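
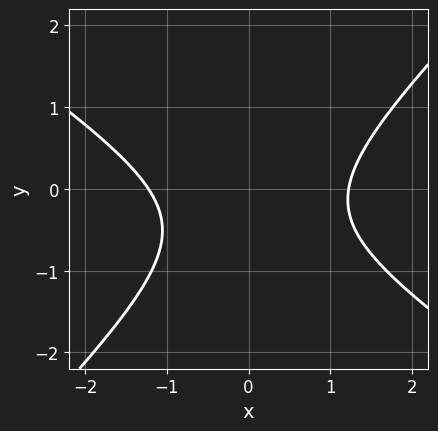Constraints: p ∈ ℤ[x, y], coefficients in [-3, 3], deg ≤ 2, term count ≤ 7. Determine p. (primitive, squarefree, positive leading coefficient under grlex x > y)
2*x^2 + x*y - 3*y^2 - 2*y - 3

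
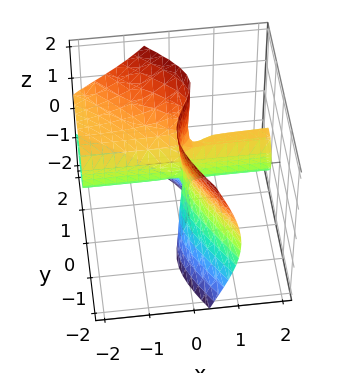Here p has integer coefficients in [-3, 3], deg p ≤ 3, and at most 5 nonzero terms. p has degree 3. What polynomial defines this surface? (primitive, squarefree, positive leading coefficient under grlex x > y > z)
1. Degree: a generic line meets the surface in up to 3 points, so deg p = 3.
2. Checking where it meets the axes: one y-axis crossing is at y = 0; the visible z-axis segment lies entirely on the surface; the visible x-axis segment lies entirely on the surface.
3. Matching integer coefficients to the picture gives p.

3*x*y^2 + 2*x*z^2 + 2*y^3 - y*z^2 - 3*x*y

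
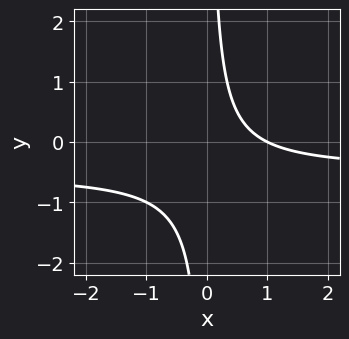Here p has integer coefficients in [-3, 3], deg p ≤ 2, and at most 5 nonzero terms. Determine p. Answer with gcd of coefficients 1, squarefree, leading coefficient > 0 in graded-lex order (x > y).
2*x*y + x - 1

1. Degree: no degree-1 curve has this shape, so deg p = 2.
2. Against the integer gridlines: it misses every integer gridline on the y-axis; it meets the x-axis at x = 1 (among the integer gridlines).
3. These observations pin down the coefficients.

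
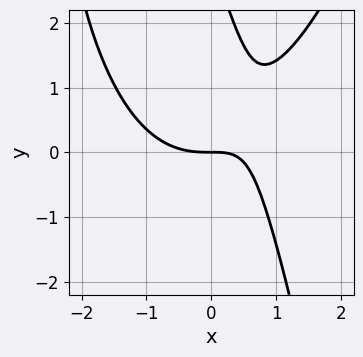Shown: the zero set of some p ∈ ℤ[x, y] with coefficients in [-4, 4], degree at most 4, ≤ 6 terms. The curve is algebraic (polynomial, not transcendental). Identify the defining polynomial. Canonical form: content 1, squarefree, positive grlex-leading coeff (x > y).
2*x^3 - 3*x*y - y^2 + 3*y

(a) deg p = 3.
(b) Checking where it meets the axes: it crosses the x-axis at the gridline x = 0; it crosses the y-axis at the gridline y = 0.
(c) Matching integer coefficients to the picture gives p.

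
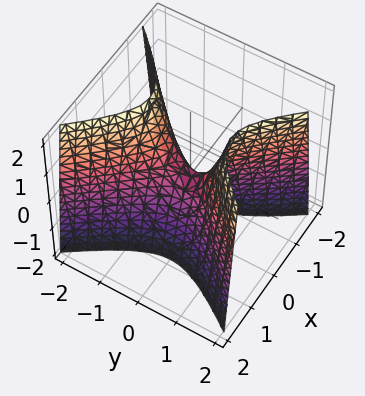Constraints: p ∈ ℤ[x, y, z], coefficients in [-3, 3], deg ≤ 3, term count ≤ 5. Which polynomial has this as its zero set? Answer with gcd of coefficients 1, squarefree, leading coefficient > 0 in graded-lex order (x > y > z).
3*x^2 - 2*y^2 + z

1. deg p = 2.
2. Symmetries: the x ↦ −x reflection is a symmetry, so x appears only in even powers; mirror symmetry y ↦ −y ⇒ only even powers of y.
3. Reading off the gridlines: it meets the y-axis at y = 0 (among the integer gridlines); one z-axis crossing is at z = 0; it crosses the x-axis at the gridline x = 0.
4. The integer polynomial consistent with all of this is the stated p.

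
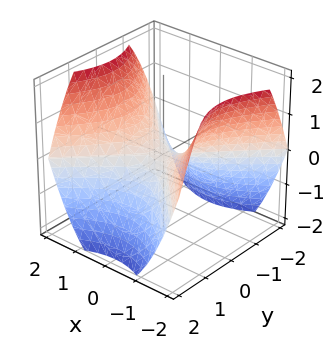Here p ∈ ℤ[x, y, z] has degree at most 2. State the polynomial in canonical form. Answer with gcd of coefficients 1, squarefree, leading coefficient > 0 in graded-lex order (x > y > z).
The degree is 2 — a hyperbolic paraboloid; a quadric.
Symmetries: mirror symmetry x ↦ −x ⇒ only even powers of x; it's symmetric under y → −y, forcing even powers of y.
From the visible intercepts: one x-axis crossing is at x = 0; it meets the y-axis at y = 0 (among the integer gridlines); it crosses the z-axis at the gridline z = 0.
These observations pin down the coefficients.

2*x^2 - 2*y^2 - 3*z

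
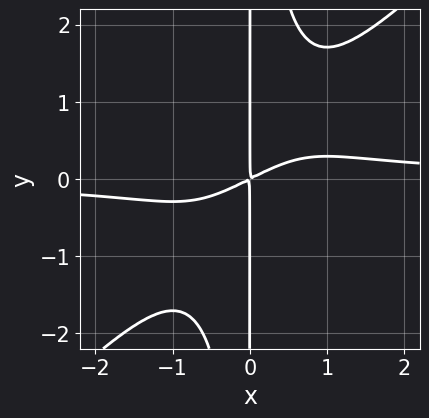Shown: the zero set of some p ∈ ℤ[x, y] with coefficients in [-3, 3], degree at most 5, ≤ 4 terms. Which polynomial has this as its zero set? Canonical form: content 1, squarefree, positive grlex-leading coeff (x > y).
1. deg p = 4. No degree-3 curve has this shape.
2. From the visible intercepts: every point of the y-axis in the box is on the curve.
3. Assembling these constraints gives the stated polynomial.

2*x^3*y - 2*x^2*y^2 - x^2 + 2*x*y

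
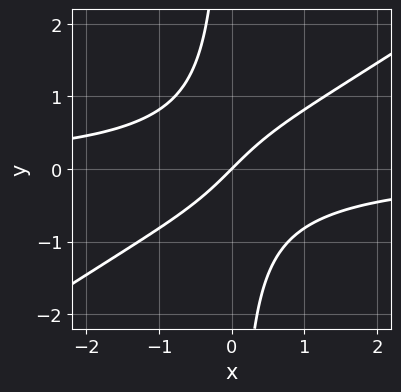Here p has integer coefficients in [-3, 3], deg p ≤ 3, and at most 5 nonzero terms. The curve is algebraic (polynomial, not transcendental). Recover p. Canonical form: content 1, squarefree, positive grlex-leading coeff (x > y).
1. deg p = 3. No degree-2 curve has this shape.
2. From the axis intercepts and sections: it crosses the y-axis at the gridline y = 0; it meets the x-axis at x = 0 (among the integer gridlines).
3. Fitting integer coefficients to these (and the overall shape) gives p.

2*x^2*y - 3*x*y^2 + 2*x - 2*y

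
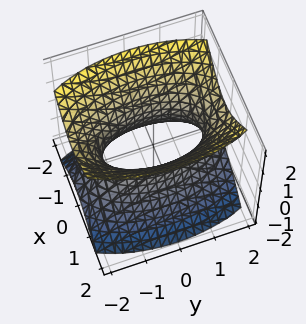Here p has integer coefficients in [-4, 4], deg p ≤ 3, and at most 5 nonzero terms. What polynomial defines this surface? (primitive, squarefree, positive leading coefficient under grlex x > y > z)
3*x^2 + y^2 - 2*z^2 - 2

First, deg p = 2.
Then, symmetries: it's symmetric under x → −x, forcing even powers of x; the z ↦ −z reflection is a symmetry, so z appears only in even powers; mirror symmetry y ↦ −y ⇒ only even powers of y.
Next, observable constraints: the surface avoids every integer z-axis point in the box.
Finally, putting this together gives p.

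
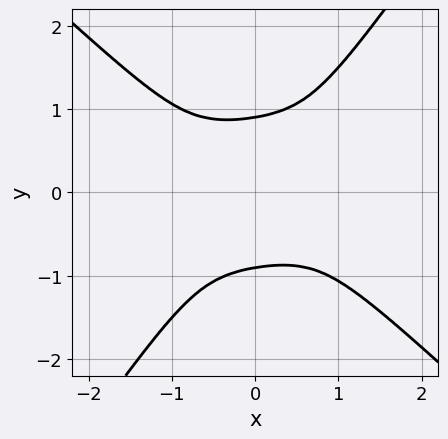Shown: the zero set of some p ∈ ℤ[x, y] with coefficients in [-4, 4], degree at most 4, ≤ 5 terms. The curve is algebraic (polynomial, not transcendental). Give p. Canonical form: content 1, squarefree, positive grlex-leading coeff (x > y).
2*x^4 + 2*x^2*y^2 + 2*x*y^3 - 3*y^4 + 2

(a) deg p = 4. The shape is more complex than any degree-3 curve.
(b) Reading off the gridlines: the curve avoids every integer x-axis point in the box.
(c) These observations pin down the coefficients.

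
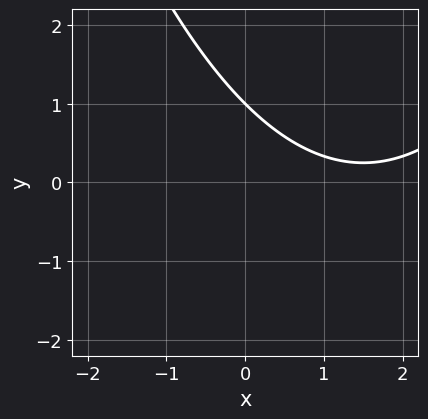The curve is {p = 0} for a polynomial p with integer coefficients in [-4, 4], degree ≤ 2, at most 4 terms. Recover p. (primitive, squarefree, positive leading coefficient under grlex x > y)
x^2 - 3*x - 3*y + 3

1. The degree is 2 — no degree-1 curve has this shape.
2. From the visible intercepts: it meets the y-axis at y = 1 (among the integer gridlines); it misses every integer gridline on the x-axis.
3. The integer polynomial consistent with all of this is the stated p.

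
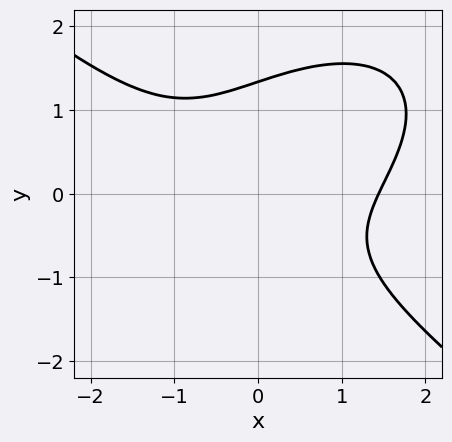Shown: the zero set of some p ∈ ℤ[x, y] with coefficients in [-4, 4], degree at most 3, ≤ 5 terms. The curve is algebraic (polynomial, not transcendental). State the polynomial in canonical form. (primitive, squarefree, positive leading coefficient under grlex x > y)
x^3 + 2*y^3 - 2*x*y - y^2 - 3

(a) The degree is 3 — no degree-2 curve has this shape.
(b) The integer polynomial consistent with all of this is the stated p.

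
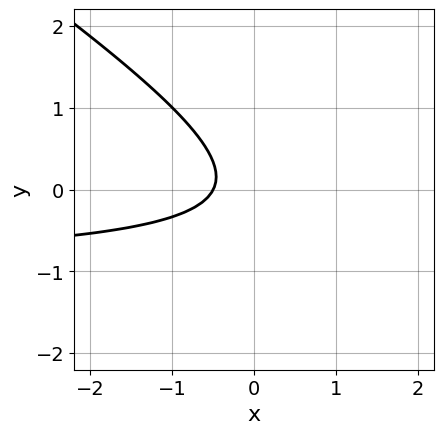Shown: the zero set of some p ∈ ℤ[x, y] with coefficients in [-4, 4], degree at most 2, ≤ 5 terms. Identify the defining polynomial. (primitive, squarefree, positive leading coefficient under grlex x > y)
1. Degree: no degree-1 curve has this shape, so deg p = 2.
2. From the visible intercepts: the curve avoids every integer y-axis point in the box.
3. The integer polynomial consistent with all of this is the stated p.

2*x*y + 3*y^2 + 2*x + 1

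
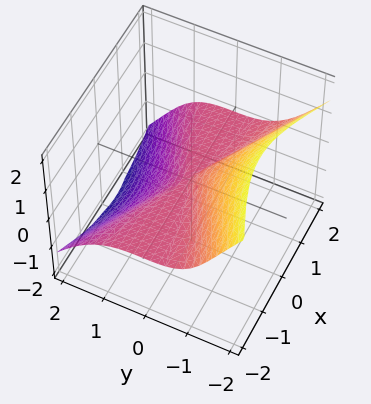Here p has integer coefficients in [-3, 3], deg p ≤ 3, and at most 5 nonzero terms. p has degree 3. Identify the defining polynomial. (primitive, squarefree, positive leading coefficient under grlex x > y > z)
First, deg p = 3. A generic line meets the surface in up to 3 points.
Next, from the visible intercepts: it crosses the z-axis at the gridline z = 0; one y-axis crossing is at y = 0; the visible x-axis segment lies entirely on the surface.
Finally, solving for integer coefficients yields p as stated.

3*x^2*z - x*y*z + 3*y^3 + 2*z^3 + y*z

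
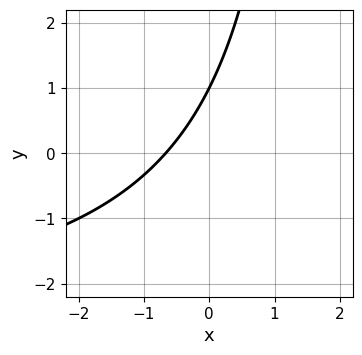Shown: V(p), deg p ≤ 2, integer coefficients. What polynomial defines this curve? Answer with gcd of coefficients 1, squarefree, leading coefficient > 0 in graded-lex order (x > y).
(a) Degree: the shape is more complex than any degree-1 curve, so deg p = 2.
(b) Against the integer gridlines: one y-axis crossing is at y = 1.
(c) Together with the visible shape, these determine p as stated.

x*y + 3*x - 2*y + 2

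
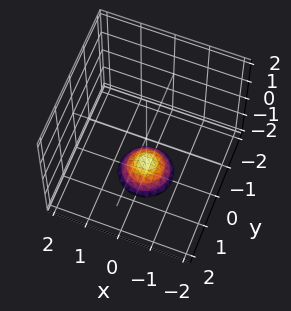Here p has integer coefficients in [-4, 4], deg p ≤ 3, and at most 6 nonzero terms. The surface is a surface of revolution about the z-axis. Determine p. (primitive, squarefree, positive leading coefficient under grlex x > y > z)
2*x^2 + 2*y^2 + 2*z + 3

First, degree: a generic line meets the surface in up to 2 points, so deg p = 2.
Next, symmetry: the surface is invariant under rotation about z: p = q(x² + y², z).
Next, checking where it meets the axes: no y-intercept at any integer in the box; a circular section at z = -2 has radius between 0 and 1; no x-intercept at any integer in the box.
Finally, solving for integer coefficients yields p as stated.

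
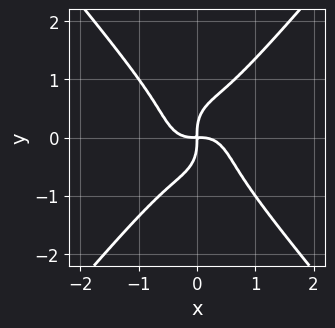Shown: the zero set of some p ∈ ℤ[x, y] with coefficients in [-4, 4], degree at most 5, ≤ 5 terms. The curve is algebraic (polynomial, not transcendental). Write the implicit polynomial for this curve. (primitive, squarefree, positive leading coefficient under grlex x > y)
2*x^4 - y^4 + x*y

1. Degree: no degree-3 curve has this shape, so deg p = 4.
2. Against the integer gridlines: one y-axis crossing is at y = 0; one x-axis crossing is at x = 0.
3. Together with the visible shape, these determine p as stated.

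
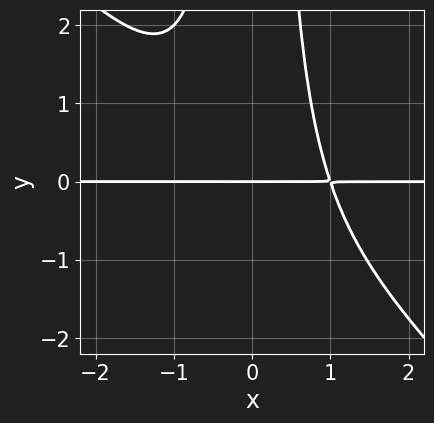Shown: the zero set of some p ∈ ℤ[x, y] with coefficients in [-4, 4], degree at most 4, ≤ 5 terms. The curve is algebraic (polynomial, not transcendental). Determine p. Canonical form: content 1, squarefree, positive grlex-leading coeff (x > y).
First, deg p = 4. The shape is more complex than any degree-3 curve.
Then, checking where it meets the axes: every point of the x-axis in the box is on the curve; it crosses the y-axis at the gridline y = 0.
Finally, together with the visible shape, these determine p as stated.

x^3*y + x^2*y^2 - y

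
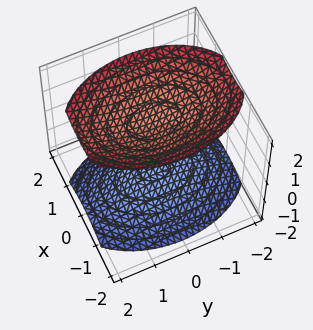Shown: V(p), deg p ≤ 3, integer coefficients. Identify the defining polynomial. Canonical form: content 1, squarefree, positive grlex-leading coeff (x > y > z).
(a) I count 2 distinct pieces.
(b) The degree is 2 — two sheets facing apart; a quadric.
(c) Symmetries: the y ↦ −y reflection is a symmetry, so y appears only in even powers; mirror symmetry x ↦ −x ⇒ only even powers of x; the z ↦ −z reflection is a symmetry, so z appears only in even powers.
(d) Observable constraints: it misses every integer gridline on the x-axis; it misses every integer gridline on the y-axis.
(e) These observations pin down the coefficients.

2*x^2 + y^2 - 2*z^2 + 3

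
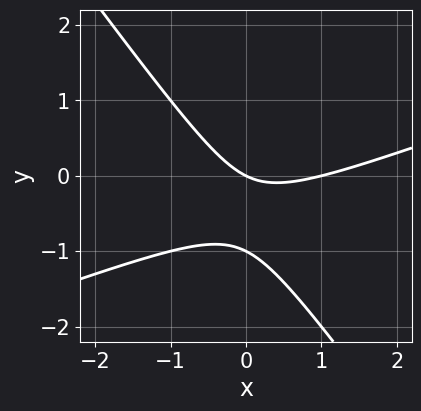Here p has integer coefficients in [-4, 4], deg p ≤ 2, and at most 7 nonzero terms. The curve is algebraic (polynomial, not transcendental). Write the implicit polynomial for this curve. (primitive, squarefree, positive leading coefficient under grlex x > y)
x^2 - 2*x*y - 2*y^2 - x - 2*y

1. The degree is 2 — the shape is more complex than any degree-1 curve.
2. From the axis intercepts and sections: among the integer gridlines, it crosses the x-axis at x ∈ {0, 1}; the y-axis gridline crossings are at y ∈ {-1, 0}.
3. Fitting integer coefficients to these (and the overall shape) gives p.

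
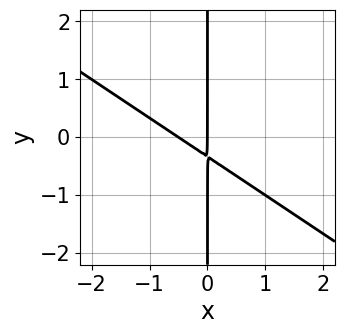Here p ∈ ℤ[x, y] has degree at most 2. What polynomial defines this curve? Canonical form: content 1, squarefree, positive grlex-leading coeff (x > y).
(a) deg p = 2. The shape is more complex than any degree-1 curve.
(b) Checking where it meets the axes: the visible y-axis segment lies entirely on the curve; it crosses the x-axis at the gridline x = 0.
(c) Together with the visible shape, these determine p as stated.

2*x^2 + 3*x*y + x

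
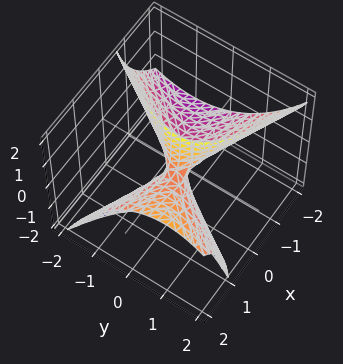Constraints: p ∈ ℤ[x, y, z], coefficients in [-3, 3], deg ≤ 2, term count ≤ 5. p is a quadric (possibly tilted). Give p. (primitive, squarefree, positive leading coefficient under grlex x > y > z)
deg p = 2.
Reading off the gridlines: one y-axis crossing is at y = 0; it crosses the z-axis at the gridline z = 0; it crosses the x-axis at the gridline x = 0.
Fitting integer coefficients to these (and the overall shape) gives p.

x^2 + 2*x*y - 3*x*z - 2*y^2 + z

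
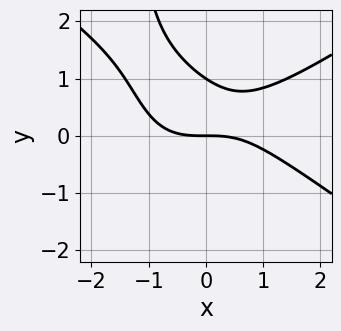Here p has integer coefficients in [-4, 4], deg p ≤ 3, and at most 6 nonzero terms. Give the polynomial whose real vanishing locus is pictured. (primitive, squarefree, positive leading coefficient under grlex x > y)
First, degree: the shape is more complex than any degree-2 curve, so deg p = 3.
Then, reading off the gridlines: among the integer gridlines, it crosses the y-axis at y ∈ {0, 1}; it meets the x-axis at x = 0 (among the integer gridlines).
Finally, the integer polynomial consistent with all of this is the stated p.

x^3 - 2*x*y^2 - 3*y^2 + 3*y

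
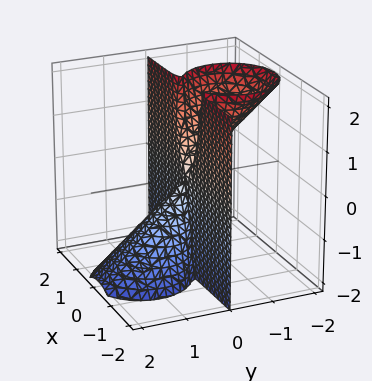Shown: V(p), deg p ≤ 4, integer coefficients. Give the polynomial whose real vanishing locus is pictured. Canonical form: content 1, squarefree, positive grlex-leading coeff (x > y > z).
x^2*y + y^3 + y^2*z

(a) deg p = 3. No degree-2 surface has this shape.
(b) From the axis intercepts and sections: every point of the x-axis in the box is on the surface; the visible z-axis segment lies entirely on the surface; it crosses the y-axis at the gridline y = 0.
(c) Solving for integer coefficients yields p as stated.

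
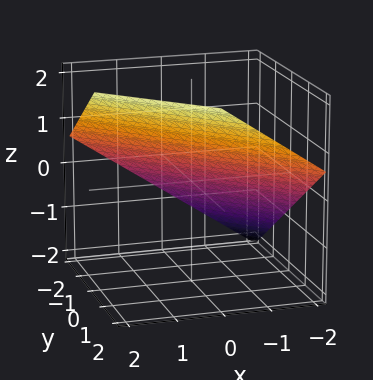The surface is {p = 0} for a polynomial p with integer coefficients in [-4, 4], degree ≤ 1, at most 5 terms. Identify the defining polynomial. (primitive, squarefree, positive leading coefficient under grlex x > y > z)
2*x + 2*y - 3*z + 2

(a) The degree is 1 — the surface is flat (a plane).
(b) Reading off the gridlines: one x-axis crossing is at x = -1; it meets the y-axis at y = -1 (among the integer gridlines).
(c) Solving for integer coefficients yields p as stated.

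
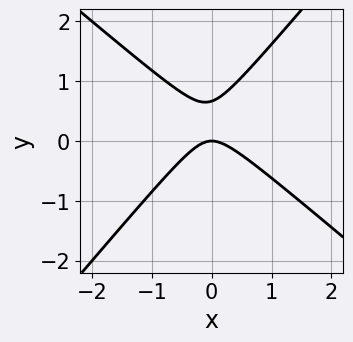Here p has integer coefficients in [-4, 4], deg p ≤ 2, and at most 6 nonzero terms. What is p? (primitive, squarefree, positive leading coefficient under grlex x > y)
deg p = 2.
Observable constraints: it meets the y-axis at y = 0 (among the integer gridlines); it meets the x-axis at x = 0 (among the integer gridlines).
These observations pin down the coefficients.

3*x^2 + x*y - 3*y^2 + 2*y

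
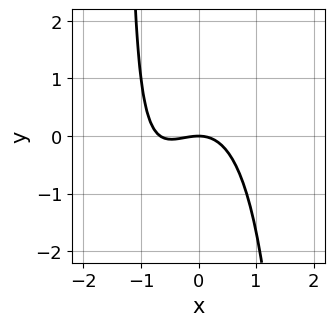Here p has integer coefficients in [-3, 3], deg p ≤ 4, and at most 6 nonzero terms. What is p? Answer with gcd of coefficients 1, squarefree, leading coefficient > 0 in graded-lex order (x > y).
3*x^3 - x^2*y + 2*x^2 + x*y + 3*y

(a) deg p = 3. No degree-2 curve has this shape.
(b) Observable constraints: one y-axis crossing is at y = 0; it crosses the x-axis at the gridline x = 0.
(c) Together with the visible shape, these determine p as stated.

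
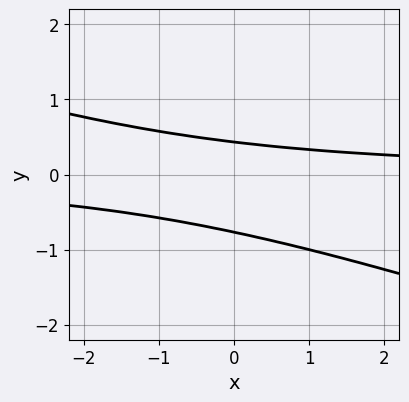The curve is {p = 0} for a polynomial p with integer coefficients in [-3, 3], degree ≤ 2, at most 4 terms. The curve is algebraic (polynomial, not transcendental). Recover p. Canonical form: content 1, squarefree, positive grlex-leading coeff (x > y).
x*y + 3*y^2 + y - 1

First, deg p = 2.
Then, from the visible intercepts: no x-intercept at any integer in the box.
Finally, solving for integer coefficients yields p as stated.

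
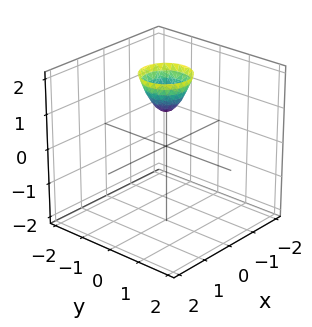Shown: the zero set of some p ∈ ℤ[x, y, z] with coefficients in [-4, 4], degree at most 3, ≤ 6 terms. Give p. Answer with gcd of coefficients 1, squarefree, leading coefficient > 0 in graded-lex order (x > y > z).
2*x^2 + 2*y^2 - z + 1

The degree is 2 — a generic line meets the surface in up to 2 points.
Symmetries: the z-axis is an axis of rotation, so x and y enter only as x² + y².
From the visible intercepts: one z-axis crossing is at z = 1; a circular section at z = 2 has radius between 0 and 1; no y-intercept at any integer in the box.
The integer polynomial consistent with all of this is the stated p.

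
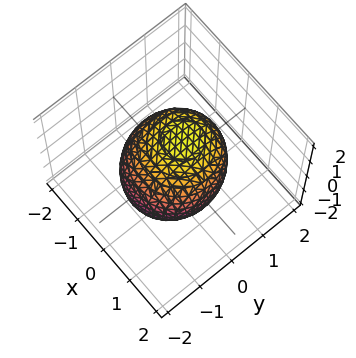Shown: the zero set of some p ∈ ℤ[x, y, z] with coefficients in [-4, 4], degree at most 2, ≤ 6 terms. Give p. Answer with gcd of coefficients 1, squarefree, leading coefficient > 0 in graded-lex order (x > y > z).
deg p = 2. A generic line meets the surface in up to 2 points.
Matching integer coefficients to the picture gives p.

2*x^2 + 2*y^2 - y*z + 2*z^2 - 3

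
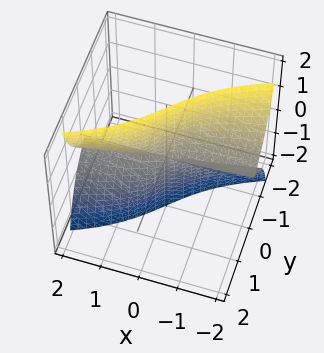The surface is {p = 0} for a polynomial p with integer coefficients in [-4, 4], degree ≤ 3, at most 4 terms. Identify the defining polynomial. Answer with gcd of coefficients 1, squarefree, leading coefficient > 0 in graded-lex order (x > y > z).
x*z^2 - y^3 - y*z^2

Degree: a generic line meets the surface in up to 3 points, so deg p = 3.
From the visible intercepts: it meets the y-axis at y = 0 (among the integer gridlines); the visible x-axis segment lies entirely on the surface; the visible z-axis segment lies entirely on the surface.
The integer polynomial consistent with all of this is the stated p.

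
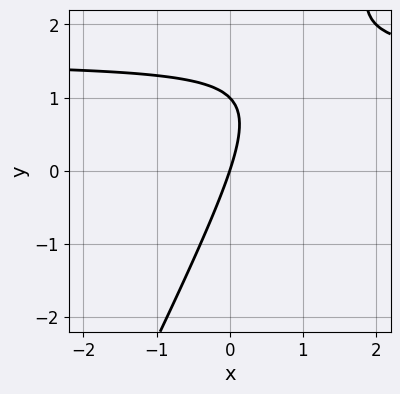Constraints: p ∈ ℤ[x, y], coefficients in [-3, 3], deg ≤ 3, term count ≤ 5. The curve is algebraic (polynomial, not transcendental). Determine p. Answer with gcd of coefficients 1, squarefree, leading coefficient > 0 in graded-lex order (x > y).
2*x*y - y^2 - 3*x + y

First, degree: the shape is more complex than any degree-1 curve, so deg p = 2.
Next, against the integer gridlines: it crosses the x-axis at the gridline x = 0; among the integer gridlines, it crosses the y-axis at y ∈ {0, 1}.
Finally, putting this together gives p.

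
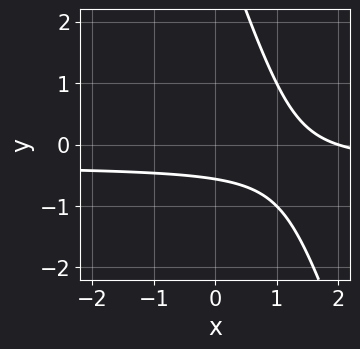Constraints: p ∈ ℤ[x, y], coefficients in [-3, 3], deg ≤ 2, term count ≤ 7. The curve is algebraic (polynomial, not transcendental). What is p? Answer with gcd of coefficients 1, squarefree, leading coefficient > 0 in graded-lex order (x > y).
3*x*y + y^2 + x - 3*y - 2

(a) The degree is 2 — the shape is more complex than any degree-1 curve.
(b) Observable constraints: it crosses the x-axis at the gridline x = 2.
(c) Fitting integer coefficients to these (and the overall shape) gives p.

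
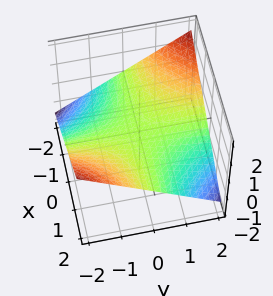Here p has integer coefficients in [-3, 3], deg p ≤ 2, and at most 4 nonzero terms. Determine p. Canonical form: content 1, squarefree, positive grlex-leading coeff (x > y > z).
1. deg p = 2. A hyperbolic paraboloid; a quadric.
2. From the visible intercepts: one z-axis crossing is at z = 0; the visible x-axis segment lies entirely on the surface; every point of the y-axis in the box is on the surface.
3. Fitting integer coefficients to these (and the overall shape) gives p.

x*y + 3*z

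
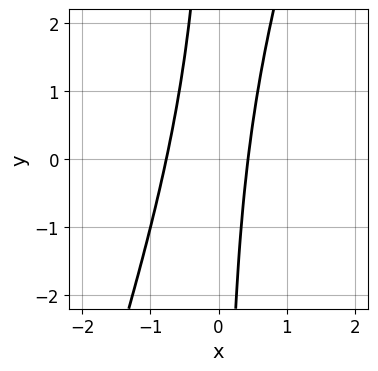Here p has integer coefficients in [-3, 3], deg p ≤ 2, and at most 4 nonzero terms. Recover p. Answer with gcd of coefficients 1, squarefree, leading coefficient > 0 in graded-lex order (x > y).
3*x^2 - x*y + x - 1

Degree: no degree-1 curve has this shape, so deg p = 2.
Checking where it meets the axes: the curve avoids every integer y-axis point in the box.
Together with the visible shape, these determine p as stated.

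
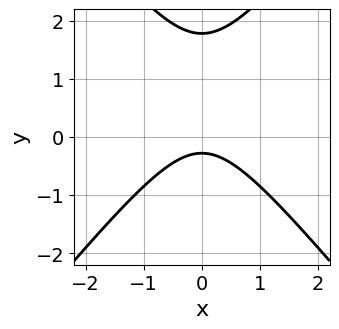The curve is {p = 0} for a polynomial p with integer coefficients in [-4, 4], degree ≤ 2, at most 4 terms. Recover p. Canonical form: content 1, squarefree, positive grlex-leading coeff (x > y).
3*x^2 - 2*y^2 + 3*y + 1

(a) The degree is 2 — no degree-1 curve has this shape.
(b) Symmetries: mirror symmetry x ↦ −x ⇒ only even powers of x.
(c) From the axis intercepts and sections: it misses every integer gridline on the x-axis.
(d) Solving for integer coefficients yields p as stated.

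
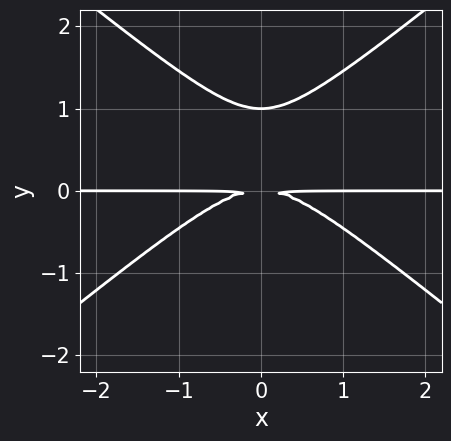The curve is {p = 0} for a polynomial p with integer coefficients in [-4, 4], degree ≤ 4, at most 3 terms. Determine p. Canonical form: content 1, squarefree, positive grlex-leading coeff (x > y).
(a) The degree is 3 — the shape is more complex than any degree-2 curve.
(b) Symmetries: the x ↦ −x reflection is a symmetry, so x appears only in even powers.
(c) Against the integer gridlines: the visible x-axis segment lies entirely on the curve; it crosses the y-axis at the gridline y = 1.
(d) These observations pin down the coefficients.

2*x^2*y - 3*y^3 + 3*y^2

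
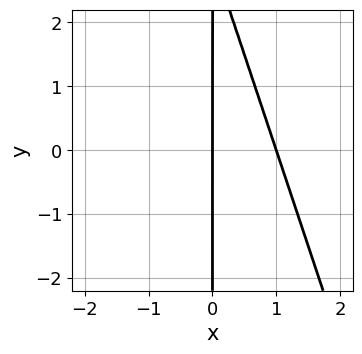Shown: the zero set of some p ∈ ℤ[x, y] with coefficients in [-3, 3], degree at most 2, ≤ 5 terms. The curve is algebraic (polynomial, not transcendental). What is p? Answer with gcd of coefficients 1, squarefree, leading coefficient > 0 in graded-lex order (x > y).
3*x^2 + x*y - 3*x

First, the degree is 2 — the shape is more complex than any degree-1 curve.
Next, reading off the gridlines: the x-axis gridline crossings are at x ∈ {0, 1}; every point of the y-axis in the box is on the curve.
Finally, matching integer coefficients to the picture gives p.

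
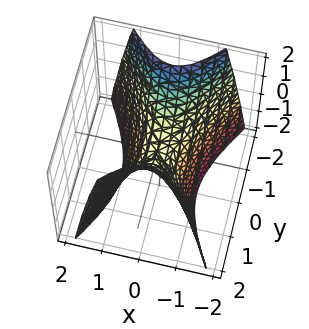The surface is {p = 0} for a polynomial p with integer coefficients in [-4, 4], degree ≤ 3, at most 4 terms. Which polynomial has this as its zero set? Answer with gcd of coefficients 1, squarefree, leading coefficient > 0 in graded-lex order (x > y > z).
deg p = 2. A hyperbolic paraboloid; a quadric.
Symmetries: mirror symmetry x ↦ −x ⇒ only even powers of x; it's symmetric under y → −y, forcing even powers of y.
Checking where it meets the axes: it meets the x-axis at x = 0 (among the integer gridlines); it crosses the y-axis at the gridline y = 0.
The integer polynomial consistent with all of this is the stated p.

2*x^2 - y^2 + z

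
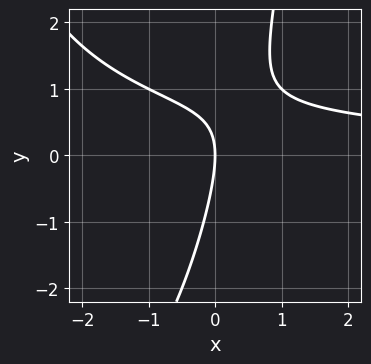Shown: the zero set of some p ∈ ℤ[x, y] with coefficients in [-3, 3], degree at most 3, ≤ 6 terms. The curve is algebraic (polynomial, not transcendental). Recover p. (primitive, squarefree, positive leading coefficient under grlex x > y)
(a) Degree: no degree-2 curve has this shape, so deg p = 3.
(b) Observable constraints: it meets the y-axis at y = 0 (among the integer gridlines); one x-axis crossing is at x = 0.
(c) Assembling these constraints gives the stated polynomial.

x^2*y + 3*x*y - y^2 - 3*x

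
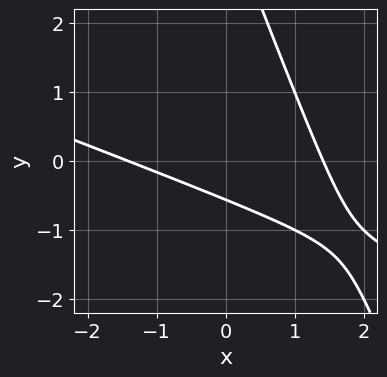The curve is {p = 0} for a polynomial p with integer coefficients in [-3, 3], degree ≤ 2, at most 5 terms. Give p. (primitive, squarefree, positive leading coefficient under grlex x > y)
x^2 + 3*x*y + y^2 - 3*y - 2

(a) The degree is 2 — the shape is more complex than any degree-1 curve.
(b) Solving for integer coefficients yields p as stated.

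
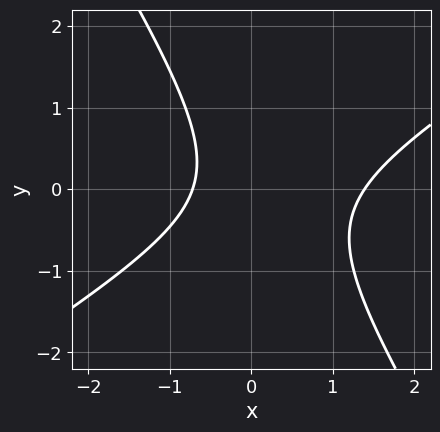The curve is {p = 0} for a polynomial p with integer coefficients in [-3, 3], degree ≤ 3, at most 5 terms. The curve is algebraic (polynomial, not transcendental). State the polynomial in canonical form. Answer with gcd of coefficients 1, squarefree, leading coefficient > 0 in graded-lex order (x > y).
(a) Degree: no degree-1 curve has this shape, so deg p = 2.
(b) Reading off the gridlines: no y-intercept at any integer in the box.
(c) Fitting integer coefficients to these (and the overall shape) gives p.

3*x^2 - 3*x*y - 3*y^2 - 2*x - 3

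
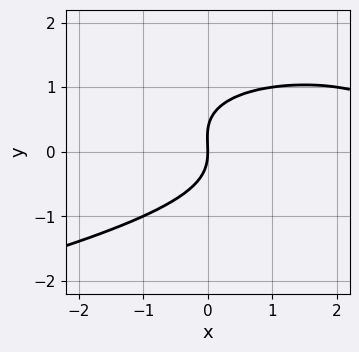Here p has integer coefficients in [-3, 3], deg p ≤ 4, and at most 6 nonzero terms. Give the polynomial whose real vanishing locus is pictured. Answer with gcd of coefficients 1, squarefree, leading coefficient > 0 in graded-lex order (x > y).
(a) The degree is 3 — the shape is more complex than any degree-2 curve.
(b) Checking where it meets the axes: it crosses the y-axis at the gridline y = 0; it meets the x-axis at x = 0 (among the integer gridlines).
(c) The integer polynomial consistent with all of this is the stated p.

3*y^3 + x^2 - y^2 - 3*x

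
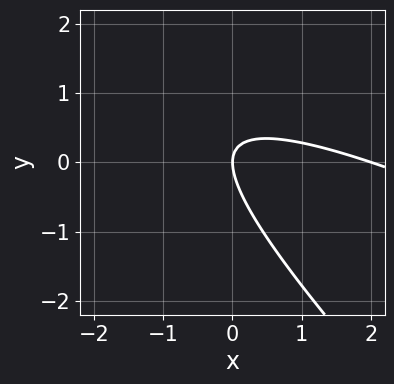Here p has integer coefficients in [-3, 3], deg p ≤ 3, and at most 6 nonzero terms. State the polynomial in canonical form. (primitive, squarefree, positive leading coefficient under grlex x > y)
(a) deg p = 2. The shape is more complex than any degree-1 curve.
(b) Checking where it meets the axes: it meets the y-axis at y = 0 (among the integer gridlines); among the integer gridlines, it crosses the x-axis at x ∈ {0, 2}.
(c) The integer polynomial consistent with all of this is the stated p.

x^2 + 3*x*y + 2*y^2 - 2*x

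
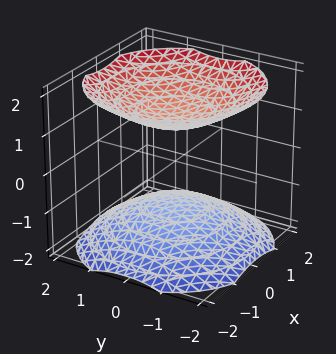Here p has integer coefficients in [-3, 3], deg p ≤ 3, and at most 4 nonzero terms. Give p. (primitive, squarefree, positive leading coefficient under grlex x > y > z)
2*x^2 + 2*y^2 - 3*z^2 + 3

(a) I count 2 distinct pieces. They look like related sheets of one shape, so recover p as a whole.
(b) Degree: two separate bowl-shaped sheets opening away from each other; a quadric, so deg p = 2.
(c) Symmetries: rotational symmetry about the z-axis ⇒ p depends on x, y only through x² + y²; mirror symmetry z ↦ −z ⇒ only even powers of z.
(d) From the axis intercepts and sections: it misses every integer gridline on the y-axis; it misses every integer gridline on the x-axis.
(e) Assembling these constraints gives the stated polynomial. Check: (0, 0, 1) on the z-axis lies on the surface, and p(0, 0, 1) = 0. ✓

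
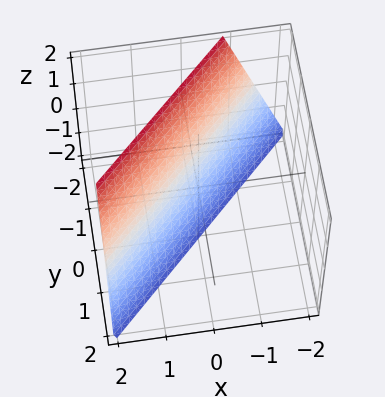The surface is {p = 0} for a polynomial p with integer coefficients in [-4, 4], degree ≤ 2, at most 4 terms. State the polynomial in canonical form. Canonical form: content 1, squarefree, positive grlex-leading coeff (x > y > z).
3*x - 3*y - z - 2

First, the degree is 1 — the surface is flat (a plane).
Then, observable constraints: one z-axis crossing is at z = -2.
Finally, these observations pin down the coefficients.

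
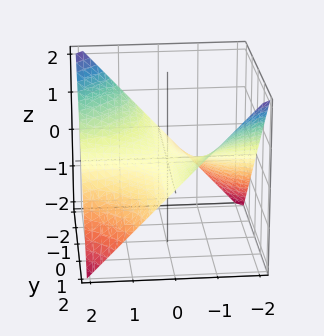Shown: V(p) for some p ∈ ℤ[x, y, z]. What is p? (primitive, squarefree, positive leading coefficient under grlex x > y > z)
x*y + 2*z

(a) deg p = 2.
(b) Reading off the gridlines: it crosses the z-axis at the gridline z = 0; the visible x-axis segment lies entirely on the surface; every point of the y-axis in the box is on the surface.
(c) Matching integer coefficients to the picture gives p.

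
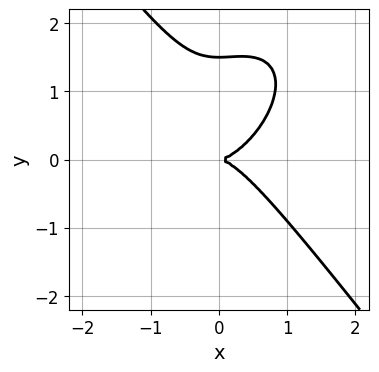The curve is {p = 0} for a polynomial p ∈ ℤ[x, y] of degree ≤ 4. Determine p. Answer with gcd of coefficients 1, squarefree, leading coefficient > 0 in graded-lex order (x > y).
First, the degree is 3 — no degree-2 curve has this shape.
Then, reading off the gridlines: one x-axis crossing is at x = 0; one y-axis crossing is at y = 0.
Finally, these observations pin down the coefficients.

3*x^3 - x^2*y + 2*y^3 - 3*y^2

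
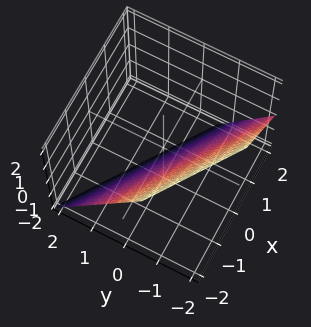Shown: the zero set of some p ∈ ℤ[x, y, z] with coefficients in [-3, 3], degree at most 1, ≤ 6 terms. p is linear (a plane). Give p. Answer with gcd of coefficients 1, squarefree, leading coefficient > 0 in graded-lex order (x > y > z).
1. deg p = 1. Every cross-section is a straight line — this is a plane.
2. Reading off the gridlines: it crosses the z-axis at the gridline z = -1; it crosses the x-axis at the gridline x = -1.
3. Fitting integer coefficients to these (and the overall shape) gives p.

2*x + 3*y + 2*z + 2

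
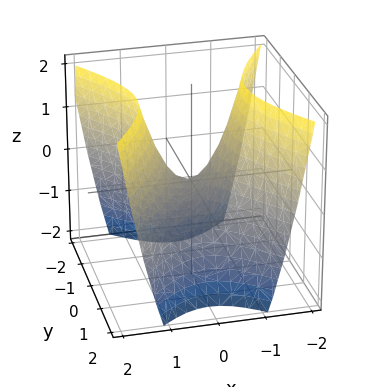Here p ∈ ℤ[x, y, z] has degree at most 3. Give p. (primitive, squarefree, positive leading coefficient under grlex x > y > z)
(a) deg p = 2.
(b) Symmetries: it's symmetric under x → −x, forcing even powers of x; the y ↦ −y reflection is a symmetry, so y appears only in even powers.
(c) From the axis intercepts and sections: it meets the y-axis at y = 0 (among the integer gridlines); one x-axis crossing is at x = 0; one z-axis crossing is at z = 0.
(d) Solving for integer coefficients yields p as stated.

3*x^2 - 2*y^2 - 2*z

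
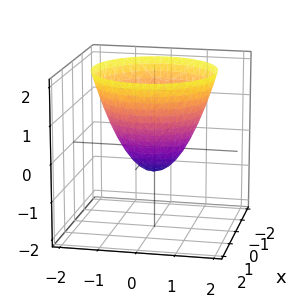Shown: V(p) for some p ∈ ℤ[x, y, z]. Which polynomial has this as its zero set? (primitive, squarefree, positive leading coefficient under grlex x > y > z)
(a) deg p = 2.
(b) Symmetries: every cross-section ⟂ z is a circle, so x, y appear only via x² + y².
(c) From the visible intercepts: a circular section at z = 2 has radius between 1 and 2.
(d) Solving for integer coefficients yields p as stated.

3*x^2 + 3*y^2 - 3*z - 2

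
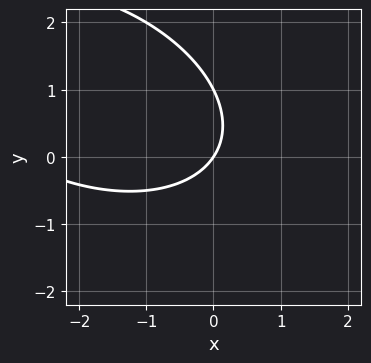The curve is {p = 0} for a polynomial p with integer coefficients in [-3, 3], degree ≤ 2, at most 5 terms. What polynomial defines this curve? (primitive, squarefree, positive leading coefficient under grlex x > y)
First, the degree is 2 — no degree-1 curve has this shape.
Then, from the visible intercepts: one x-axis crossing is at x = 0; the y-axis gridline crossings are at y ∈ {0, 1}.
Finally, fitting integer coefficients to these (and the overall shape) gives p.

x^2 + x*y + 2*y^2 + 3*x - 2*y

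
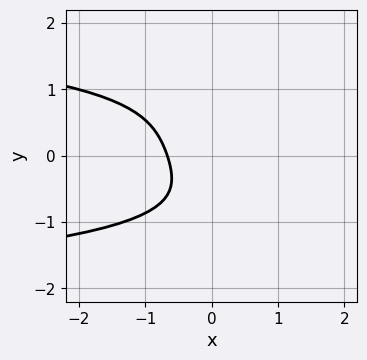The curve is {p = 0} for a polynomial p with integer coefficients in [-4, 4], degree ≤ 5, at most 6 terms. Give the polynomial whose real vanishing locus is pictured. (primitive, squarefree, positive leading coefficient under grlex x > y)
2*y^4 + y^2 + 3*x + y + 2

Degree: the shape is more complex than any degree-3 curve, so deg p = 4.
Against the integer gridlines: it misses every integer gridline on the y-axis.
Together with the visible shape, these determine p as stated.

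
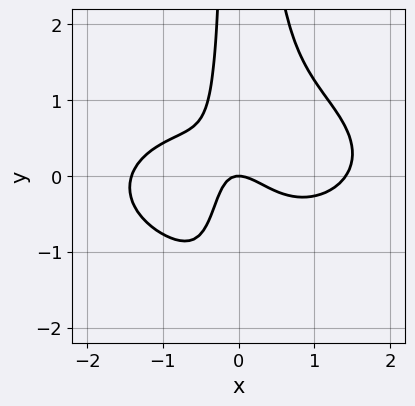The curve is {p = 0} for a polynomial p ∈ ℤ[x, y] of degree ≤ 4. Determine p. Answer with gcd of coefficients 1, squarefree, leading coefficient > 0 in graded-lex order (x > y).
x^4 + 3*x^2*y^2 - 2*x^2 - 2*x*y - y

First, degree: no degree-3 curve has this shape, so deg p = 4.
Next, from the visible intercepts: one y-axis crossing is at y = 0; it meets the x-axis at x = 0 (among the integer gridlines).
Finally, putting this together gives p.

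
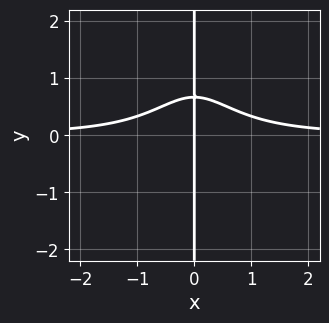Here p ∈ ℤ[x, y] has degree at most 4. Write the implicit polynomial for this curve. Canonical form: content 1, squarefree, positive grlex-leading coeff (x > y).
The degree is 4 — the shape is more complex than any degree-3 curve.
From the axis intercepts and sections: every point of the y-axis in the box is on the curve; it meets the x-axis at x = 0 (among the integer gridlines).
Solving for integer coefficients yields p as stated.

3*x^3*y + 3*x*y - 2*x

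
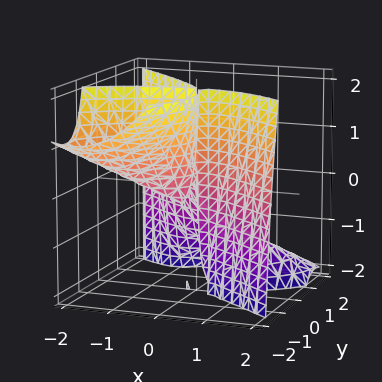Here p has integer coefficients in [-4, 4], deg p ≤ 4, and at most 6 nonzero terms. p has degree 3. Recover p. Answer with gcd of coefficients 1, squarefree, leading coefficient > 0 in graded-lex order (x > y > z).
x^3 + 2*x*y*z + 2*y^3 + 2*y^2*z + 2*x*y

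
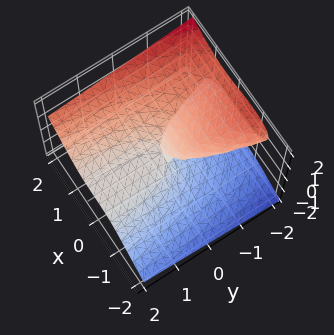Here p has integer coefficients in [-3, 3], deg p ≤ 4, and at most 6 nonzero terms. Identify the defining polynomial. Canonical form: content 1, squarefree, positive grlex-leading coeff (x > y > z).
First, deg p = 3.
Next, from the visible intercepts: it crosses the x-axis at the gridline x = 0; the visible y-axis segment lies entirely on the surface; it meets the z-axis at z = 0 (among the integer gridlines).
Finally, together with the visible shape, these determine p as stated.

2*x^3 - x*z^2 - 3*z^3 - 3*y*z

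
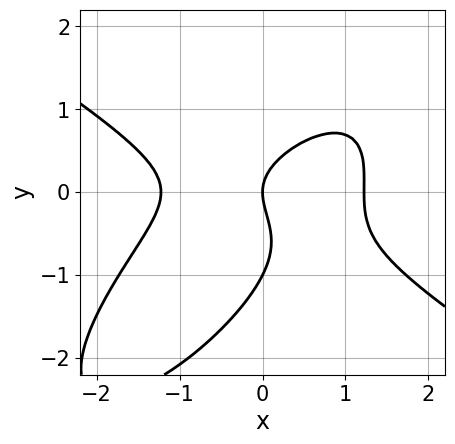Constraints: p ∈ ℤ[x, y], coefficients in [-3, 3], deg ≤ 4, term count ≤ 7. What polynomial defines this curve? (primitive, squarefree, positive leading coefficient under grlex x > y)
1. The degree is 3 — no degree-2 curve has this shape.
2. From the visible intercepts: it crosses the x-axis at the gridline x = 0; among the integer gridlines, it crosses the y-axis at y ∈ {-1, 0}.
3. The integer polynomial consistent with all of this is the stated p.

2*x^3 - 3*x*y^2 + 3*y^3 + 3*y^2 - 3*x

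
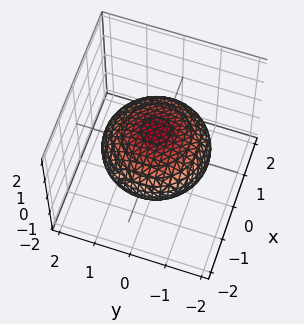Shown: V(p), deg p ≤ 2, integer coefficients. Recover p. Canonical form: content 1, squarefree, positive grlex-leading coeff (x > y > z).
x^2 + y^2 + 2*z^2 - 2

1. Degree: bounded and convex; a quadric, so deg p = 2.
2. Symmetries: it's symmetric under z → −z, forcing even powers of z; the z-axis is an axis of rotation, so x and y enter only as x² + y².
3. Reading off the gridlines: a circular section at z = 0 has radius between 1 and 2; the z-axis gridline crossings are at z ∈ {-1, 1}.
4. Assembling these constraints gives the stated polynomial.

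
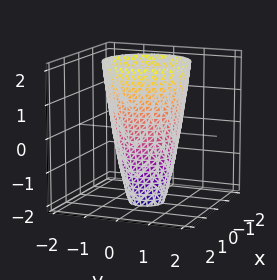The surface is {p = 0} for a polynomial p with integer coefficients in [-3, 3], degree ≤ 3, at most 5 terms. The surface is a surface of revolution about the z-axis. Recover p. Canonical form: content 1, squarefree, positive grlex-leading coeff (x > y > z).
3*x^2 + 3*y^2 - z - 3

(a) Degree: a generic line meets the surface in up to 2 points, so deg p = 2.
(b) Symmetries: every cross-section ⟂ z is a circle, so x, y appear only via x² + y².
(c) Against the integer gridlines: among the integer gridlines, it crosses the y-axis at y ∈ {-1, 1}; the surface avoids every integer z-axis point in the box; a circular section at z = -1 has radius between 0 and 1; the x-axis gridline crossings are at x ∈ {-1, 1}.
(d) Assembling these constraints gives the stated polynomial.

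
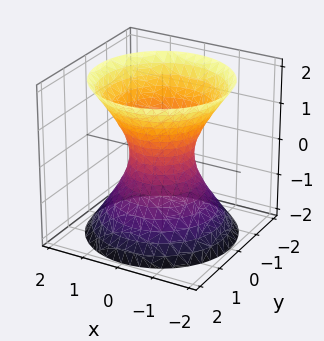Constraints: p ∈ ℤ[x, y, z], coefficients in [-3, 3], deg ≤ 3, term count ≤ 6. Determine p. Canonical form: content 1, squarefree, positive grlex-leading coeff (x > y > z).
First, the degree is 2 — one connected sheet with a waist; a quadric.
Then, symmetries: mirror symmetry z ↦ −z ⇒ only even powers of z; every cross-section ⟂ z is a circle, so x, y appear only via x² + y².
Then, checking where it meets the axes: it misses every integer gridline on the z-axis; a circular section at z = 2 has radius between 1 and 2.
Finally, together with the visible shape, these determine p as stated.

3*x^2 + 3*y^2 - 2*z^2 - 2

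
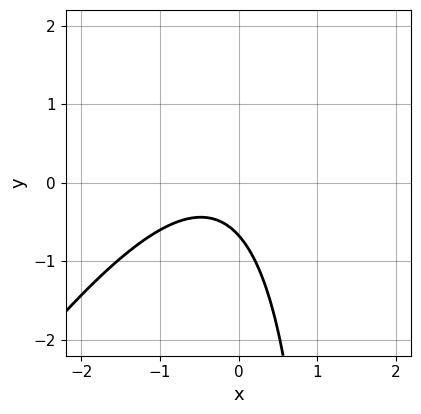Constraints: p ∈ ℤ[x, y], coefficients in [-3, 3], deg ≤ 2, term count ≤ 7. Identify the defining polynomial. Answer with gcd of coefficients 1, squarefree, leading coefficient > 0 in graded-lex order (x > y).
deg p = 2. The shape is more complex than any degree-1 curve.
From the visible intercepts: no x-intercept at any integer in the box.
Solving for integer coefficients yields p as stated.

3*x^2 - 2*x*y + 2*x + 3*y + 2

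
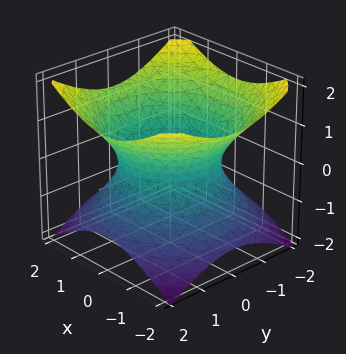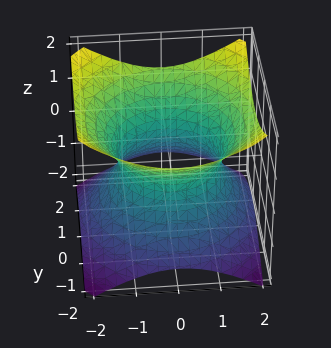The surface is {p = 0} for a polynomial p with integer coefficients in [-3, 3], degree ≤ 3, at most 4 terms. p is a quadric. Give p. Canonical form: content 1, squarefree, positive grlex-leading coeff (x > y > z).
2*x^2 + 2*y^2 - 3*z^2 - 3

1. The degree is 2 — an hourglass — one-sheet hyperboloid; a quadric.
2. Symmetries: mirror symmetry z ↦ −z ⇒ only even powers of z; the surface is invariant under rotation about z: p = q(x² + y², z).
3. Observable constraints: a circular section at z = 1 has radius between 1 and 2; the surface avoids every integer z-axis point in the box.
4. Fitting integer coefficients to these (and the overall shape) gives p.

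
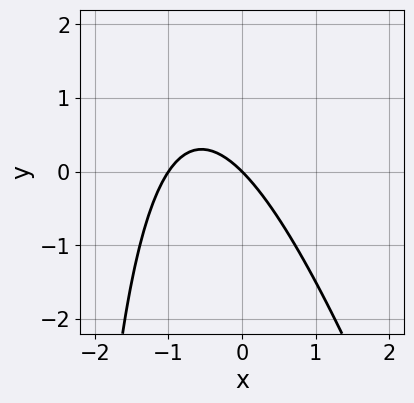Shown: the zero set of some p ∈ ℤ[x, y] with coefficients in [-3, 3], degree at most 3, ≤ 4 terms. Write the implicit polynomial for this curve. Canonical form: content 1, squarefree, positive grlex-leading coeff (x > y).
3*x^2 + x*y + 3*x + 3*y

(a) Degree: no degree-1 curve has this shape, so deg p = 2.
(b) Checking where it meets the axes: it crosses the y-axis at the gridline y = 0; among the integer gridlines, it crosses the x-axis at x ∈ {-1, 0}.
(c) Assembling these constraints gives the stated polynomial.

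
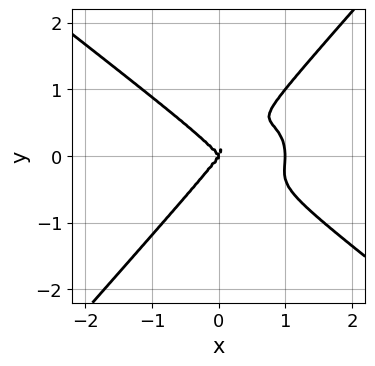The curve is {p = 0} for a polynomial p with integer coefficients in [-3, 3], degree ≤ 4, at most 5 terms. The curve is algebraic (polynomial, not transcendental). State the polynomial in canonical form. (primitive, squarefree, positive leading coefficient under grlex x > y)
2*x^4 + 2*x*y^3 - 3*y^4 - 2*x^3 + x*y^2

The degree is 4 — no degree-3 curve has this shape.
Observable constraints: the x-axis gridline crossings are at x ∈ {0, 1}; one y-axis crossing is at y = 0.
These observations pin down the coefficients.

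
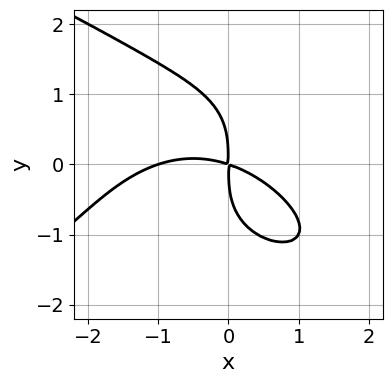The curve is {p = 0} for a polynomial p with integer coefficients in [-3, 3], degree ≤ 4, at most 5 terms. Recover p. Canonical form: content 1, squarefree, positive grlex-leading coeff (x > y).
y^4 + x^3 + x^2 + 3*x*y

1. deg p = 4. A generic line meets the curve in up to 4 points.
2. Reading off the gridlines: it crosses the x-axis at the gridline x = -1.
3. Assembling these constraints gives the stated polynomial.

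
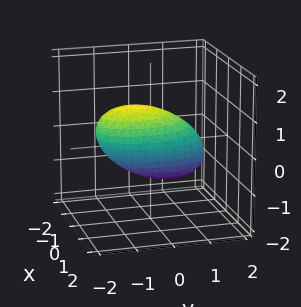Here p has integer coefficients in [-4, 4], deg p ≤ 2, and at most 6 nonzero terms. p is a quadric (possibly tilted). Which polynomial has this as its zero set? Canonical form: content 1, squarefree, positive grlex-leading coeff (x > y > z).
3*x^2 + y^2 + y*z + 2*z^2 - 2

The degree is 2 — the shape is more complex than any degree-1 surface.
From the axis intercepts and sections: among the integer gridlines, it crosses the z-axis at z ∈ {-1, 1}.
Fitting integer coefficients to these (and the overall shape) gives p.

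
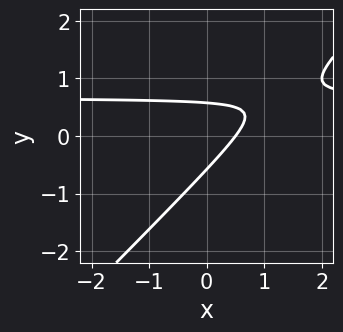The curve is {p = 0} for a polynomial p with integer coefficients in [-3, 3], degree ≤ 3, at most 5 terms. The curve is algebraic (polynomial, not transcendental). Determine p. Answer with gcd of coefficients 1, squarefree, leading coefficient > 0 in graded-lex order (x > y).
3*x*y - 3*y^2 - 2*x + 1

First, deg p = 2. A generic line meets the curve in up to 2 points.
Finally, matching integer coefficients to the picture gives p.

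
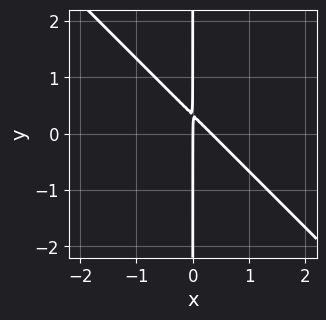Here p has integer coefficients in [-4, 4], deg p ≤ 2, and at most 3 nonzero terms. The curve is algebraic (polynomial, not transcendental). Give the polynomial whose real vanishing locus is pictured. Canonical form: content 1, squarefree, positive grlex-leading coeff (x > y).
The degree is 2 — the shape is more complex than any degree-1 curve.
Observable constraints: it crosses the x-axis at the gridline x = 0; every point of the y-axis in the box is on the curve.
Solving for integer coefficients yields p as stated.

3*x^2 + 3*x*y - x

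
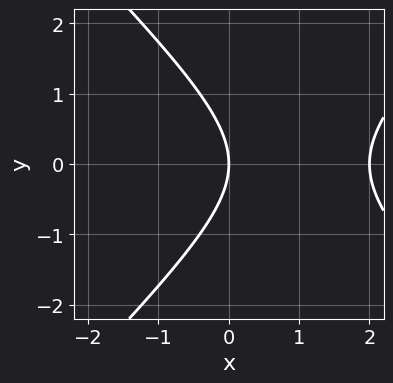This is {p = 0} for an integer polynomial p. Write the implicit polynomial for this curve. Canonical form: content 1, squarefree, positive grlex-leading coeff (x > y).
x^2 - y^2 - 2*x

1. deg p = 2. No degree-1 curve has this shape.
2. Symmetries: the y ↦ −y reflection is a symmetry, so y appears only in even powers.
3. Checking where it meets the axes: the x-axis gridline crossings are at x ∈ {0, 2}; one y-axis crossing is at y = 0.
4. Matching integer coefficients to the picture gives p.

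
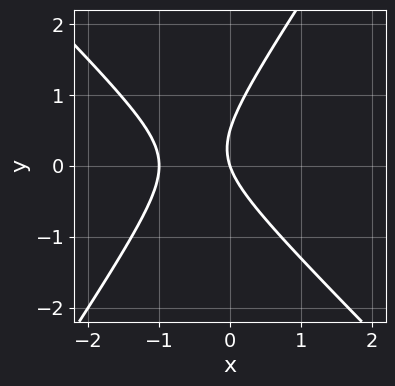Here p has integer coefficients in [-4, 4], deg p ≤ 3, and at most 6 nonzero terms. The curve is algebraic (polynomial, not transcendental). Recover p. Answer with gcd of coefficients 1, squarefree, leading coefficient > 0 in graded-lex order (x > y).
1. deg p = 2. The shape is more complex than any degree-1 curve.
2. From the axis intercepts and sections: among the integer gridlines, it crosses the x-axis at x ∈ {-1, 0}; it crosses the y-axis at the gridline y = 0.
3. The integer polynomial consistent with all of this is the stated p.

3*x^2 + x*y - 2*y^2 + 3*x + y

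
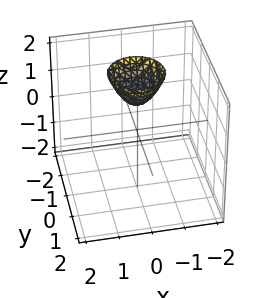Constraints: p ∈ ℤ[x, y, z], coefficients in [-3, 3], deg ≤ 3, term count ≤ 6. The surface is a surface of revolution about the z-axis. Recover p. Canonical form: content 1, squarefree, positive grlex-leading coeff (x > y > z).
3*x^2 + 3*y^2 - 2*z + 2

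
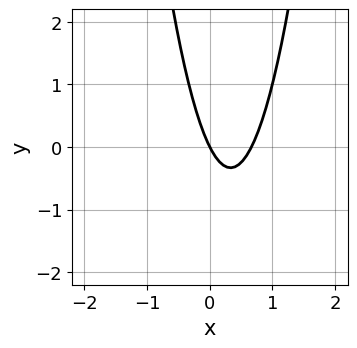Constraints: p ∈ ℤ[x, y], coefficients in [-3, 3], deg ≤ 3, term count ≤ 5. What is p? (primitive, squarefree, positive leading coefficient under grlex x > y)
3*x^2 - 2*x - y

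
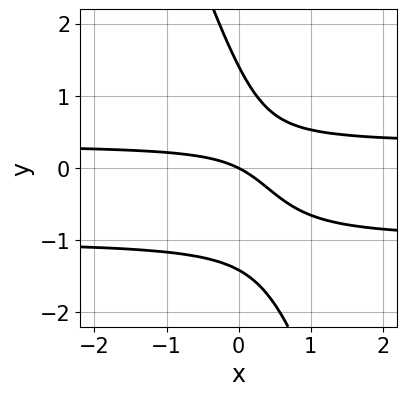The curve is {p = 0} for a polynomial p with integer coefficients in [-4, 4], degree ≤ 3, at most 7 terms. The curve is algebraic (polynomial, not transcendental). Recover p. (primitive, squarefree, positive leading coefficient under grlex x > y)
3*x*y^2 + y^3 + 2*x*y - x - 2*y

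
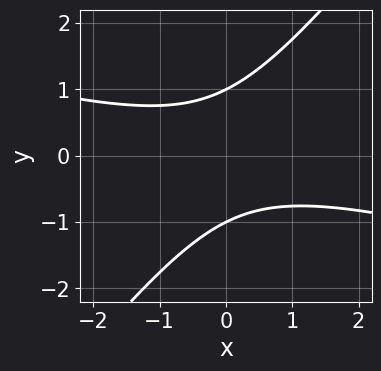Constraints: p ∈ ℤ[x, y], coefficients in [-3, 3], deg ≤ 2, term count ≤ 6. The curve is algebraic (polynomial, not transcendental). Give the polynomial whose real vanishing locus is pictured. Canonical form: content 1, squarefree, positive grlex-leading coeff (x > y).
x^2 + 3*x*y - 3*y^2 + 3

First, deg p = 2. No degree-1 curve has this shape.
Next, checking where it meets the axes: the curve avoids every integer x-axis point in the box; the y-axis gridline crossings are at y ∈ {-1, 1}.
Finally, these observations pin down the coefficients.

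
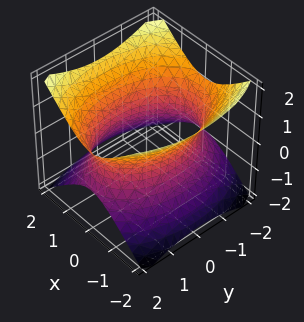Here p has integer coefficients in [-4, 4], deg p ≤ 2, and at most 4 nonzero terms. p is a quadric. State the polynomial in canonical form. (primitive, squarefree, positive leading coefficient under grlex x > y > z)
2*x^2 + y^2 - 2*z^2 - 3

1. Degree: one connected sheet with a waist; a quadric, so deg p = 2.
2. Symmetries: it's symmetric under x → −x, forcing even powers of x; mirror symmetry z ↦ −z ⇒ only even powers of z; the y ↦ −y reflection is a symmetry, so y appears only in even powers.
3. Reading off the gridlines: no z-intercept at any integer in the box.
4. The integer polynomial consistent with all of this is the stated p.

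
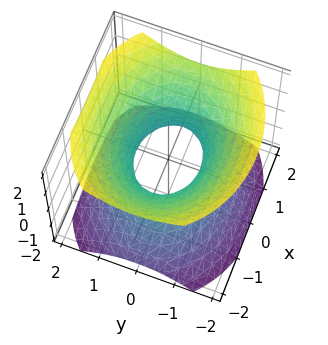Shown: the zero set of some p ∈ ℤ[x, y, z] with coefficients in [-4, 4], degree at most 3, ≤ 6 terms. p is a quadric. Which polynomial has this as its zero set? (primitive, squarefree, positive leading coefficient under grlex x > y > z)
1. The degree is 2 — one connected sheet with a waist; a quadric.
2. Symmetries: mirror symmetry y ↦ −y ⇒ only even powers of y; the z ↦ −z reflection is a symmetry, so z appears only in even powers; the x ↦ −x reflection is a symmetry, so x appears only in even powers.
3. Reading off the gridlines: the surface avoids every integer z-axis point in the box; among the integer gridlines, it crosses the x-axis at x ∈ {-1, 1}.
4. Assembling these constraints gives the stated polynomial.

2*x^2 + 3*y^2 - 3*z^2 - 2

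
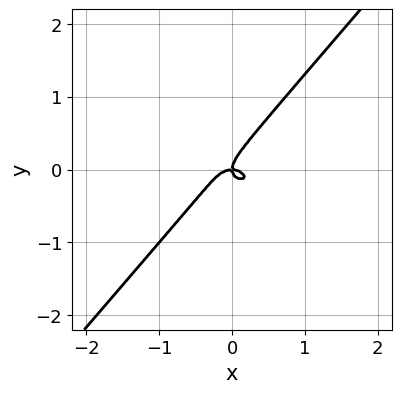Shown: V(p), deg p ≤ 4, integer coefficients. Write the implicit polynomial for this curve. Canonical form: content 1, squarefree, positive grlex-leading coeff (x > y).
2*x^3 + 2*x*y^2 - 3*y^3 + x*y

1. Degree: a generic line meets the curve in up to 3 points, so deg p = 3.
2. Observable constraints: one x-axis crossing is at x = 0; one y-axis crossing is at y = 0.
3. Fitting integer coefficients to these (and the overall shape) gives p.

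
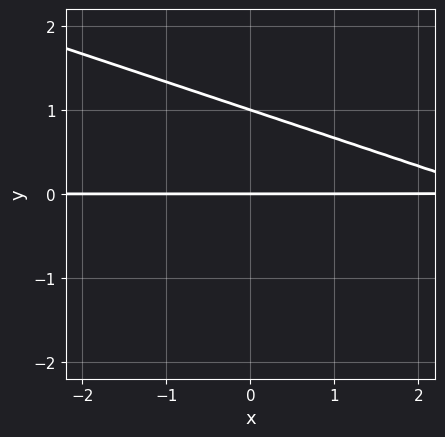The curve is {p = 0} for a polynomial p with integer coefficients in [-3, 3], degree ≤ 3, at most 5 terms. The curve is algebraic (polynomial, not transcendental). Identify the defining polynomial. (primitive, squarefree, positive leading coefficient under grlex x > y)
deg p = 2.
Checking where it meets the axes: every point of the x-axis in the box is on the curve; the y-axis gridline crossings are at y ∈ {0, 1}.
Matching integer coefficients to the picture gives p.

x*y + 3*y^2 - 3*y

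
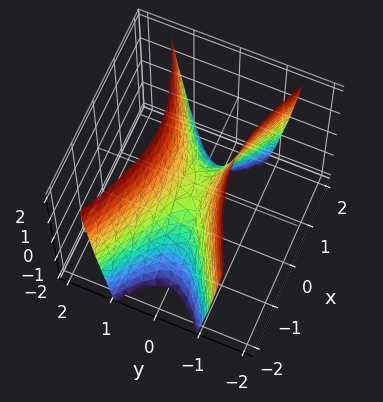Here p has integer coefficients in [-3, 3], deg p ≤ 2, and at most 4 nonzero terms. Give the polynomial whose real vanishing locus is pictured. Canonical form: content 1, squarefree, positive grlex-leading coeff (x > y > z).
x^2 - 3*y^2 + z

(a) Degree: a saddle surface; a quadric, so deg p = 2.
(b) Symmetries: the y ↦ −y reflection is a symmetry, so y appears only in even powers; mirror symmetry x ↦ −x ⇒ only even powers of x.
(c) Checking where it meets the axes: it meets the y-axis at y = 0 (among the integer gridlines); one x-axis crossing is at x = 0.
(d) Matching integer coefficients to the picture gives p.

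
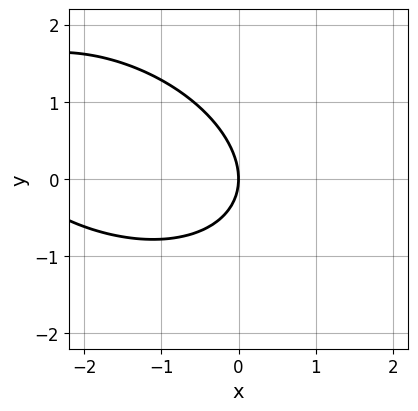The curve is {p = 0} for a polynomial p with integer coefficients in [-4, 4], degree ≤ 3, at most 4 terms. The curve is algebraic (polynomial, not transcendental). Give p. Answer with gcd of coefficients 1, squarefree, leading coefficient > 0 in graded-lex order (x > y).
x^2 + x*y + 2*y^2 + 3*x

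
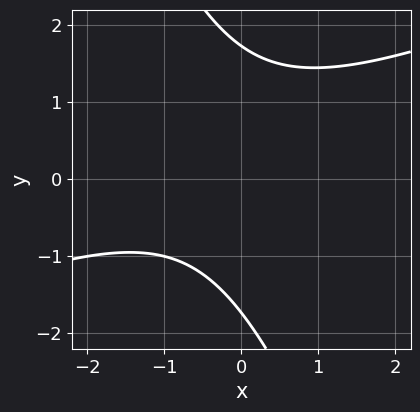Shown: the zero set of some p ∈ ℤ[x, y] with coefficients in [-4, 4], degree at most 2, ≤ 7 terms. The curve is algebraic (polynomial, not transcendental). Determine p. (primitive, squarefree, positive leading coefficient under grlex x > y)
x^2 - 2*x*y - y^2 + x + 3

The degree is 2 — the shape is more complex than any degree-1 curve.
Reading off the gridlines: the curve avoids every integer x-axis point in the box.
These observations pin down the coefficients.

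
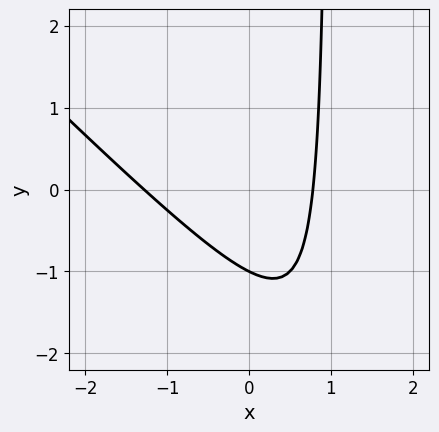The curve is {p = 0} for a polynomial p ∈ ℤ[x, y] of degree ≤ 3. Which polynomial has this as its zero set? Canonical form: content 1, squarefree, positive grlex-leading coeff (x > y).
1. Degree: the shape is more complex than any degree-1 curve, so deg p = 2.
2. Reading off the gridlines: it crosses the y-axis at the gridline y = -1.
3. The integer polynomial consistent with all of this is the stated p.

2*x^2 + 2*x*y + x - 2*y - 2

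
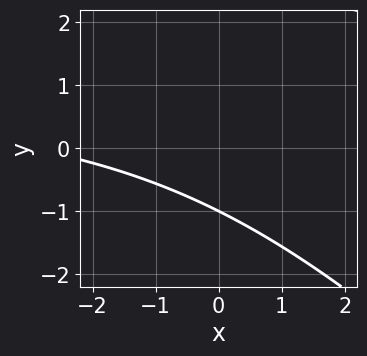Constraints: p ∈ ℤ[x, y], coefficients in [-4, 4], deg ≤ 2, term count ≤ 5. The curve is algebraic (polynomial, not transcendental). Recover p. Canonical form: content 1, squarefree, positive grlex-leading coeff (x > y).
x*y + y^2 - x - 2*y - 3

The degree is 2 — no degree-1 curve has this shape.
Checking where it meets the axes: it crosses the y-axis at the gridline y = -1; it misses every integer gridline on the x-axis.
Fitting integer coefficients to these (and the overall shape) gives p.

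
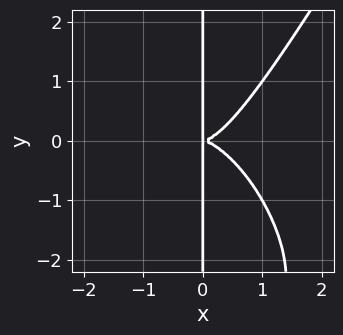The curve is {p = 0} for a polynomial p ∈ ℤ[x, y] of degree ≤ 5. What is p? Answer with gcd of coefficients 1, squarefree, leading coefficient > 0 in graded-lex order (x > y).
(a) Degree: a generic line meets the curve in up to 4 points, so deg p = 4.
(b) Checking where it meets the axes: the visible y-axis segment lies entirely on the curve.
(c) These observations pin down the coefficients.

3*x^4 + x^3*y - x*y^3 - 3*x*y^2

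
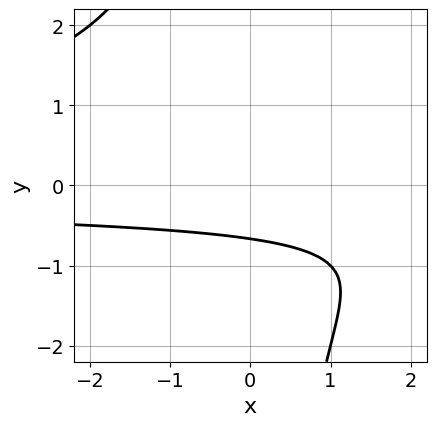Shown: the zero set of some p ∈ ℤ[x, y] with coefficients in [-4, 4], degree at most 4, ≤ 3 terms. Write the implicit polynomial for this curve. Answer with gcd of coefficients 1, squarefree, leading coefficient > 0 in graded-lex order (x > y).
First, deg p = 3. The shape is more complex than any degree-2 curve.
Then, checking where it meets the axes: the curve avoids every integer x-axis point in the box.
Finally, the integer polynomial consistent with all of this is the stated p.

x*y^2 + 3*y + 2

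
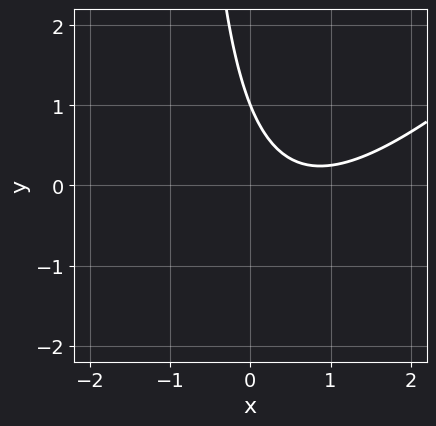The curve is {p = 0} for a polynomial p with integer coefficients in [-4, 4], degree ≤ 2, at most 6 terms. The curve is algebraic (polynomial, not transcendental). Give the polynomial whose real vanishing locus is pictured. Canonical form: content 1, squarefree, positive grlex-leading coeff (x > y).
2*x^2 - 2*x*y - 3*x - 2*y + 2

(a) Degree: the shape is more complex than any degree-1 curve, so deg p = 2.
(b) Observable constraints: the curve avoids every integer x-axis point in the box; one y-axis crossing is at y = 1.
(c) These observations pin down the coefficients.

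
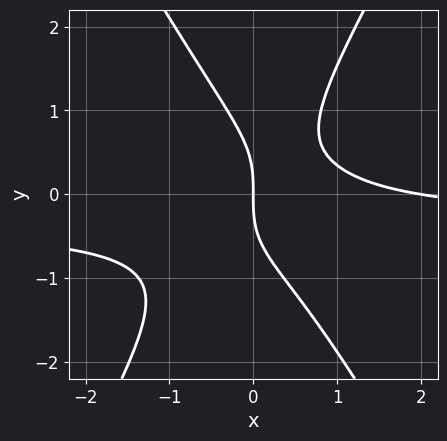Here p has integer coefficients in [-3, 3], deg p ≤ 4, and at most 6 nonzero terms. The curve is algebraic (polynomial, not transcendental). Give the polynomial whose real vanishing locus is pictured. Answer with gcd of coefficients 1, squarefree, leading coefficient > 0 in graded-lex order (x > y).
deg p = 3.
Checking where it meets the axes: it crosses the y-axis at the gridline y = 0; among the integer gridlines, it crosses the x-axis at x ∈ {0, 2}.
These observations pin down the coefficients.

3*x^2*y - y^3 + x^2 - 2*x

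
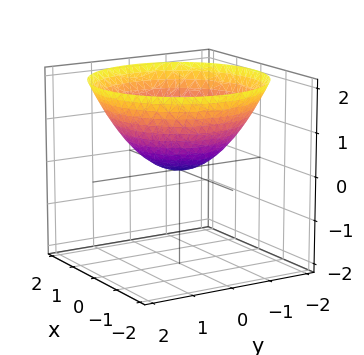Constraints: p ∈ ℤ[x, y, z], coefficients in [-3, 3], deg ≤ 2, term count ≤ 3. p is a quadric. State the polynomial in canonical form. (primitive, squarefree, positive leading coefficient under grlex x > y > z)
x^2 + y^2 - 2*z

First, degree: a single bowl opening along one axis; a quadric, so deg p = 2.
Next, symmetries: rotational symmetry about the z-axis ⇒ p depends on x, y only through x² + y².
Next, from the axis intercepts and sections: it crosses the z-axis at the gridline z = 0; one y-axis crossing is at y = 0; it meets the x-axis at x = 0 (among the integer gridlines); a circular section at z = 1 has radius between 1 and 2.
Finally, matching integer coefficients to the picture gives p.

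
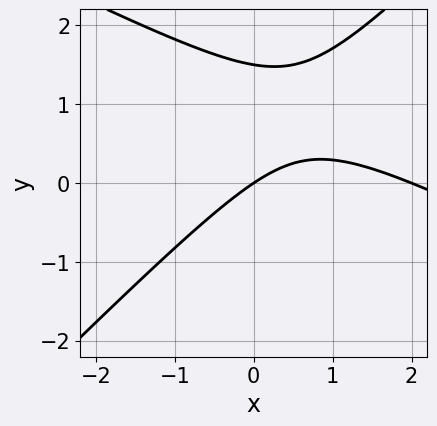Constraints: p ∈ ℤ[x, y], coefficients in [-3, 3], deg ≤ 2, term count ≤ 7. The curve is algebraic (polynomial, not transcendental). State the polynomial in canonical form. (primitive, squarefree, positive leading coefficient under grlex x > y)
x^2 + x*y - 2*y^2 - 2*x + 3*y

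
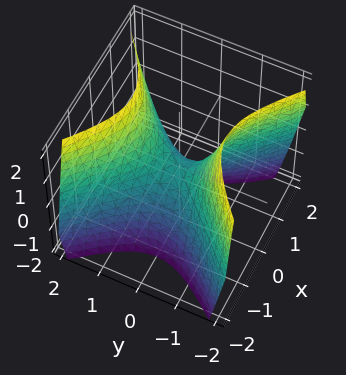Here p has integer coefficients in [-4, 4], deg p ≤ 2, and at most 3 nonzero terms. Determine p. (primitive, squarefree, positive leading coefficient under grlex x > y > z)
First, the degree is 2 — a hyperbolic paraboloid; a quadric.
Then, symmetries: mirror symmetry x ↦ −x ⇒ only even powers of x; it's symmetric under y → −y, forcing even powers of y.
Next, from the visible intercepts: it meets the z-axis at z = 0 (among the integer gridlines); it crosses the y-axis at the gridline y = 0.
Finally, solving for integer coefficients yields p as stated.

3*x^2 - 3*y^2 + 2*z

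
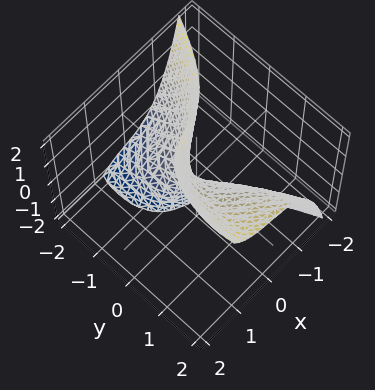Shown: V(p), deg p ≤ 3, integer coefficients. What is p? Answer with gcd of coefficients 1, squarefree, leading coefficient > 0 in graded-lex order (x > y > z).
1. The degree is 3 — the shape is more complex than any degree-2 surface.
2. From the visible intercepts: it crosses the y-axis at the gridline y = 0; one x-axis crossing is at x = 0; it crosses the z-axis at the gridline z = 0.
3. Together with the visible shape, these determine p as stated.

3*x^3 + 2*y^2 - 3*y*z + 2*x - z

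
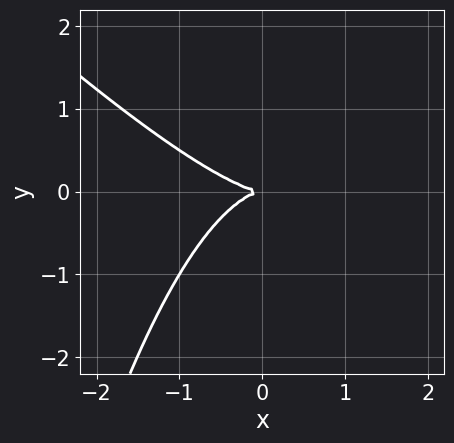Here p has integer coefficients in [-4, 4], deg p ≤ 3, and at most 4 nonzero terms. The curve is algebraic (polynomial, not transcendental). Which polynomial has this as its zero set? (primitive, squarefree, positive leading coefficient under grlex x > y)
(a) The degree is 3 — no degree-2 curve has this shape.
(b) Reading off the gridlines: one y-axis crossing is at y = 0; it meets the x-axis at x = 0 (among the integer gridlines).
(c) Solving for integer coefficients yields p as stated.

x^3 + x^2*y + 2*y^2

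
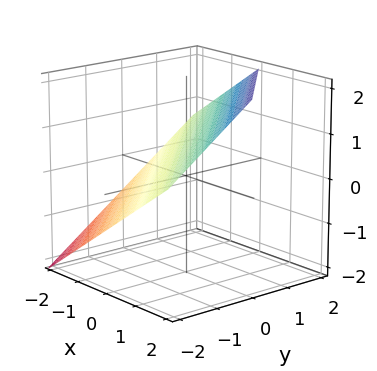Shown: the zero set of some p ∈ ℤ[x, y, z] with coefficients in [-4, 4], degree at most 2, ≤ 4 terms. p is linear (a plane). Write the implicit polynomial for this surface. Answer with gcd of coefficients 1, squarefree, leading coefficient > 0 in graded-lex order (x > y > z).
2*x + 2*y - 3*z + 2

(a) Degree: every cross-section is a straight line — this is a plane, so deg p = 1.
(b) Checking where it meets the axes: one x-axis crossing is at x = -1; it crosses the y-axis at the gridline y = -1.
(c) Together with the visible shape, these determine p as stated.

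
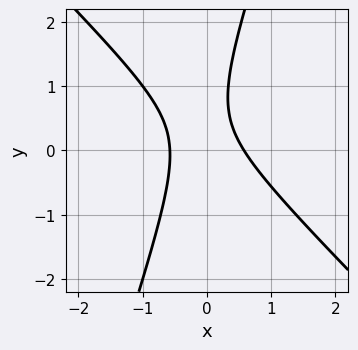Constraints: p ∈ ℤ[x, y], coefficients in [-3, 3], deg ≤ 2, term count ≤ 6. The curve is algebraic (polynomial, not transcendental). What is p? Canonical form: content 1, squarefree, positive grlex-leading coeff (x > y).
3*x^2 + 2*x*y - y^2 + y - 1

Degree: a generic line meets the curve in up to 2 points, so deg p = 2.
From the visible intercepts: the curve avoids every integer y-axis point in the box.
Together with the visible shape, these determine p as stated.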